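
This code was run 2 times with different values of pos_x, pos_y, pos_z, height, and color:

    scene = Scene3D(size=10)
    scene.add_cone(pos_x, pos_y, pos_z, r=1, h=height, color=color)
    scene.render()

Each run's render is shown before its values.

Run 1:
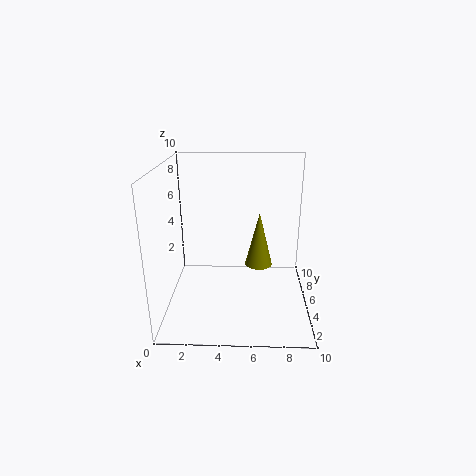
pos_x = 6.5, pos_y = 6, pos_z = 2.5, height = 4, color = 'olive'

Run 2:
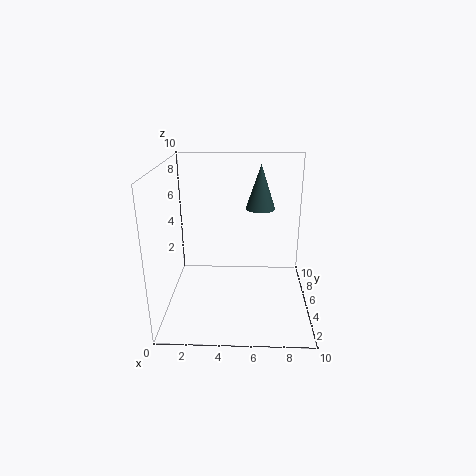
pos_x = 6.5, pos_y = 5.5, pos_z = 7, height = 3, color = 'darkslategray'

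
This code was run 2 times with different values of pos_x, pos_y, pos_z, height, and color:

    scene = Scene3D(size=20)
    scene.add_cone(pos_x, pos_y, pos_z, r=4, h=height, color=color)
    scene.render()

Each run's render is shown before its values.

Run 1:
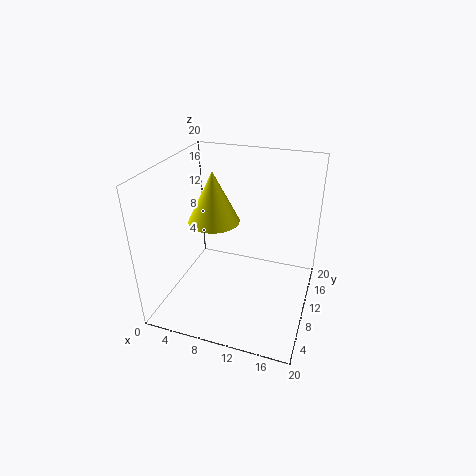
pos_x = 4.5
pos_y = 14.5
pos_z = 9.5
height = 8
color = 'yellow'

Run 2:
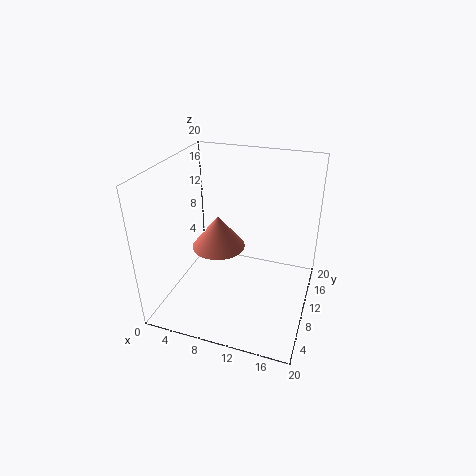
pos_x = 6
pos_y = 12.5
pos_z = 6.5
height = 5
color = 'salmon'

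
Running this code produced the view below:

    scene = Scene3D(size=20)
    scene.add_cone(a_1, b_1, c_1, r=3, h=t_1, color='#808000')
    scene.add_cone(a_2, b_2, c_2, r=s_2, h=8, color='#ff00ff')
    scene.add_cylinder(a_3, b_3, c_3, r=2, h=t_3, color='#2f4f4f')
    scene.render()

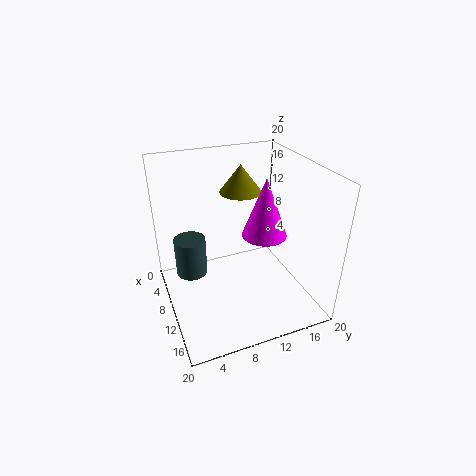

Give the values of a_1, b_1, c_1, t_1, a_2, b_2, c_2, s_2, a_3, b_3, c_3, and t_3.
a_1 = 6
b_1 = 12
c_1 = 15
t_1 = 4
a_2 = 12
b_2 = 13
c_2 = 11
s_2 = 3
a_3 = 11
b_3 = 3
c_3 = 7
t_3 = 5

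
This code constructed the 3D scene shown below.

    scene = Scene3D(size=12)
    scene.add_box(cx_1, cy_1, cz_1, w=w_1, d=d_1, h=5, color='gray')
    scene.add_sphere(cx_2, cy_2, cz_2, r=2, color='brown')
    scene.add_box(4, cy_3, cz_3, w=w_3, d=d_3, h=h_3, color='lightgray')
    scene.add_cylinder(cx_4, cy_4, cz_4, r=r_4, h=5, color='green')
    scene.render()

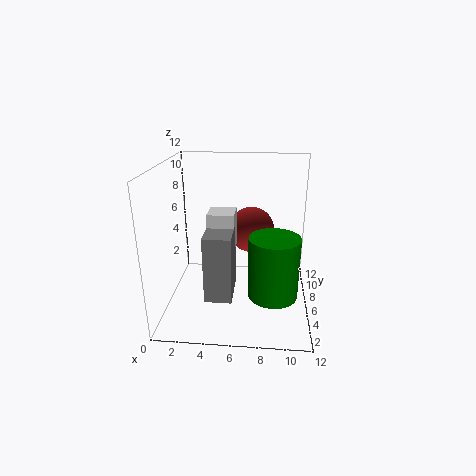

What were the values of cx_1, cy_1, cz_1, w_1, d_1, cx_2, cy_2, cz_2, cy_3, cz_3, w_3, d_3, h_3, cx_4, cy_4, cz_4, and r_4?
cx_1 = 4; cy_1 = 1; cz_1 = 3; w_1 = 2; d_1 = 3; cx_2 = 7; cy_2 = 8; cz_2 = 6; cy_3 = 3; cz_3 = 6; w_3 = 2; d_3 = 2; h_3 = 3; cx_4 = 9; cy_4 = 4; cz_4 = 2; r_4 = 2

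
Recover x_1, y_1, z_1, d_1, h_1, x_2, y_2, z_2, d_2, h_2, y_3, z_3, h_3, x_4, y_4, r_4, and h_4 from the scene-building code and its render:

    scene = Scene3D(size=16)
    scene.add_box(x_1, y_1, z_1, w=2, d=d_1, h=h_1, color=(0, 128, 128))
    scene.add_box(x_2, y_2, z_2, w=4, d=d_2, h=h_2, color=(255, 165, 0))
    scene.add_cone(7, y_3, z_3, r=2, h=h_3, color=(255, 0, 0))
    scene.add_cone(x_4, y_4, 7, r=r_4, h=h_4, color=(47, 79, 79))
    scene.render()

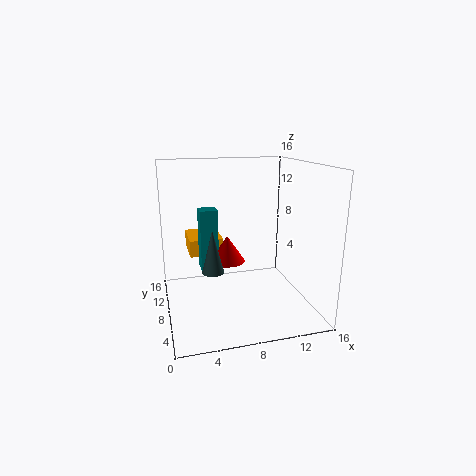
x_1 = 4
y_1 = 9
z_1 = 4
d_1 = 2
h_1 = 7
x_2 = 3
y_2 = 11
z_2 = 5
d_2 = 5
h_2 = 2
y_3 = 9
z_3 = 5
h_3 = 3
x_4 = 4
y_4 = 2
r_4 = 1
h_4 = 4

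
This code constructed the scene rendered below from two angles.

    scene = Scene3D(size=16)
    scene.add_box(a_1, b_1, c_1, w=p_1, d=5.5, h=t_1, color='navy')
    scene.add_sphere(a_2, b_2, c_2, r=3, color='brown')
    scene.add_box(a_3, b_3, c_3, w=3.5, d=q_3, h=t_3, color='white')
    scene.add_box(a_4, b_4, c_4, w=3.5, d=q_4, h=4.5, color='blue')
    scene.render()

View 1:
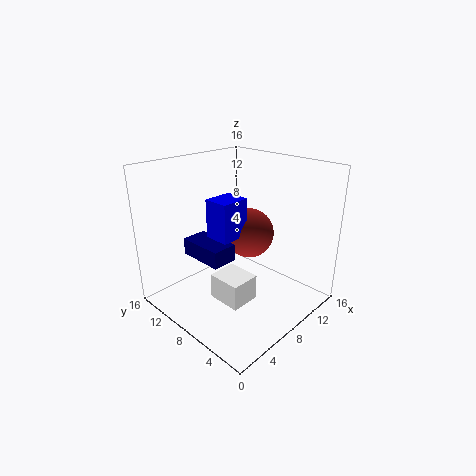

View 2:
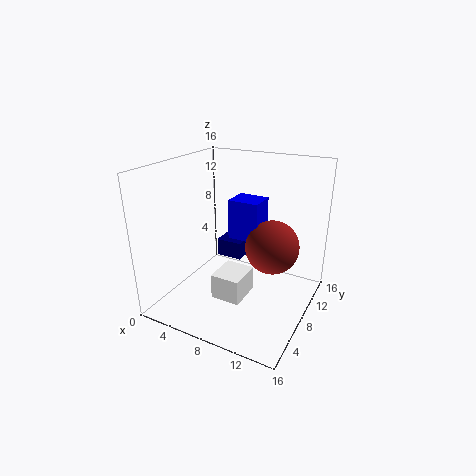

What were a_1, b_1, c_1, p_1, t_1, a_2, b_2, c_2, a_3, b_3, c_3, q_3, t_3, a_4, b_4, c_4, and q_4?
a_1 = 5; b_1 = 8.5; c_1 = 5; p_1 = 3; t_1 = 2; a_2 = 11.5; b_2 = 9.5; c_2 = 7; a_3 = 5.5; b_3 = 6; c_3 = 0.5; q_3 = 4; t_3 = 3; a_4 = 6.5; b_4 = 8.5; c_4 = 7.5; q_4 = 3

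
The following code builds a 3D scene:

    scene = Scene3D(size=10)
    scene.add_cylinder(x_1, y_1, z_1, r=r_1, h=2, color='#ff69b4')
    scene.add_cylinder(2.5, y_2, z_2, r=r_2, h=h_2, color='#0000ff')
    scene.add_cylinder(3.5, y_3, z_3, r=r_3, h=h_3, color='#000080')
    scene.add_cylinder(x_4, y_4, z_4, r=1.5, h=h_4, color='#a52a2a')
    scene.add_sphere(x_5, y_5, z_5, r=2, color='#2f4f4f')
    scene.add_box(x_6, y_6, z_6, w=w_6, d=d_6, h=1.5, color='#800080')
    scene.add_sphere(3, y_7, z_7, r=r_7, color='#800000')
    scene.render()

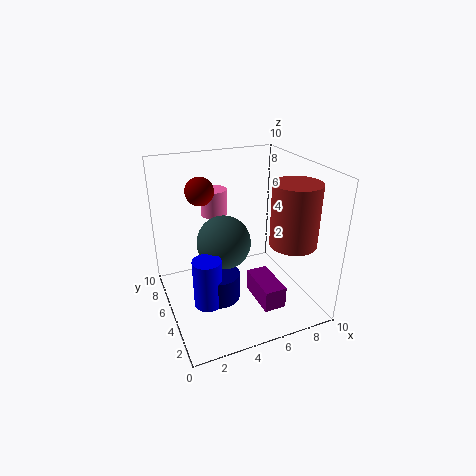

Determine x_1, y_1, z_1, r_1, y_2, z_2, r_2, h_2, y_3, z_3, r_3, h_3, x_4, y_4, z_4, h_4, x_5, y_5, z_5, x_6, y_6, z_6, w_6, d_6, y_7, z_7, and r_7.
x_1 = 4.5; y_1 = 8.5; z_1 = 5.5; r_1 = 1; y_2 = 4.5; z_2 = 0.5; r_2 = 1; h_2 = 3.5; y_3 = 5; z_3 = 0.5; r_3 = 1.5; h_3 = 2; x_4 = 7.5; y_4 = 2; z_4 = 5.5; h_4 = 4; x_5 = 4.5; y_5 = 6.5; z_5 = 4; x_6 = 5.5; y_6 = 1.5; z_6 = 1; w_6 = 1.5; d_6 = 3; y_7 = 7; z_7 = 8; r_7 = 1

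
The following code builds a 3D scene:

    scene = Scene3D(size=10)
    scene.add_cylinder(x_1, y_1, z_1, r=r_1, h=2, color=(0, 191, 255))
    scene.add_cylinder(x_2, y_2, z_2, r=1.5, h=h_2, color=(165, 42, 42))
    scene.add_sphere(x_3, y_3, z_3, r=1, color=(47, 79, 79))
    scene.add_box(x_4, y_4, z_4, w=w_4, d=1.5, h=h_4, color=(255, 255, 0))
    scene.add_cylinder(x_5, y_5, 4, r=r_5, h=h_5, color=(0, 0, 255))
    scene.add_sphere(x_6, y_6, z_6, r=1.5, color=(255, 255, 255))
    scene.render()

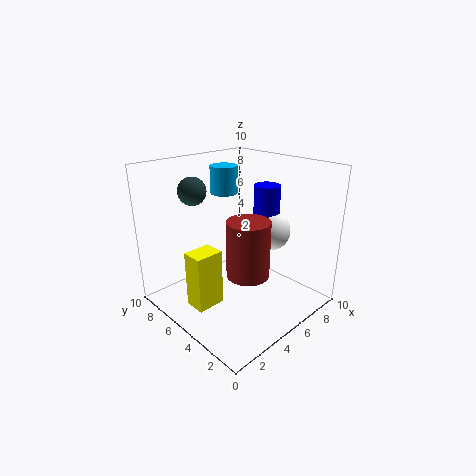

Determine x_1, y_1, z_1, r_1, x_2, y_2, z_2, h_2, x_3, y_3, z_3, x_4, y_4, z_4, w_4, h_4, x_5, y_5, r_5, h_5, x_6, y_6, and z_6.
x_1 = 6; y_1 = 7.5; z_1 = 7.5; r_1 = 1; x_2 = 5; y_2 = 4; z_2 = 2.5; h_2 = 4; x_3 = 3.5; y_3 = 8; z_3 = 8; x_4 = 1.5; y_4 = 5; z_4 = 0.5; w_4 = 2; h_4 = 4; x_5 = 8.5; y_5 = 5.5; r_5 = 1; h_5 = 4; x_6 = 8.5; y_6 = 5; z_6 = 4.5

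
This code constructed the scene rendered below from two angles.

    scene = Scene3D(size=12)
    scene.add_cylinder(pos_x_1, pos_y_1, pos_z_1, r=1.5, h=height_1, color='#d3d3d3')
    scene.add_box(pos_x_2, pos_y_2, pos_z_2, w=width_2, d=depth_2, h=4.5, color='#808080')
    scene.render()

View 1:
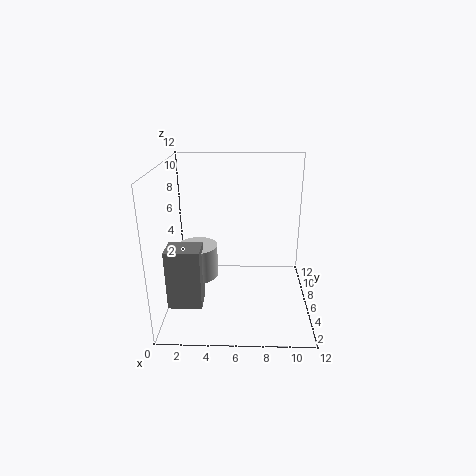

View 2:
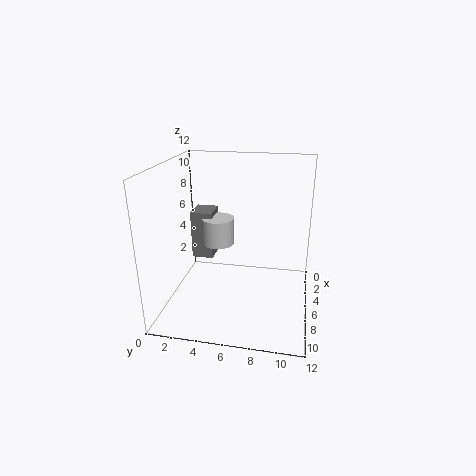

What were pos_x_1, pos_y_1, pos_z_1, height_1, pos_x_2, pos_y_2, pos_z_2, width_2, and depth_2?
pos_x_1 = 3
pos_y_1 = 3.5
pos_z_1 = 4
height_1 = 2.5
pos_x_2 = 1
pos_y_2 = 1
pos_z_2 = 2.5
width_2 = 2.5
depth_2 = 2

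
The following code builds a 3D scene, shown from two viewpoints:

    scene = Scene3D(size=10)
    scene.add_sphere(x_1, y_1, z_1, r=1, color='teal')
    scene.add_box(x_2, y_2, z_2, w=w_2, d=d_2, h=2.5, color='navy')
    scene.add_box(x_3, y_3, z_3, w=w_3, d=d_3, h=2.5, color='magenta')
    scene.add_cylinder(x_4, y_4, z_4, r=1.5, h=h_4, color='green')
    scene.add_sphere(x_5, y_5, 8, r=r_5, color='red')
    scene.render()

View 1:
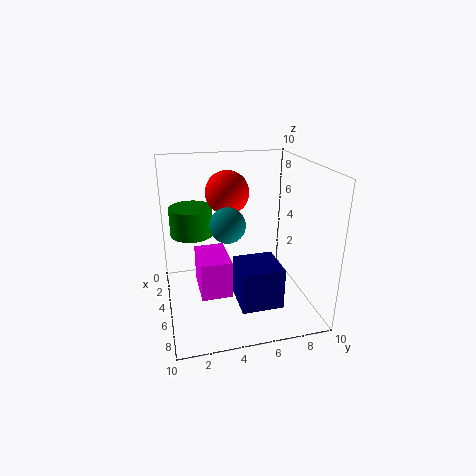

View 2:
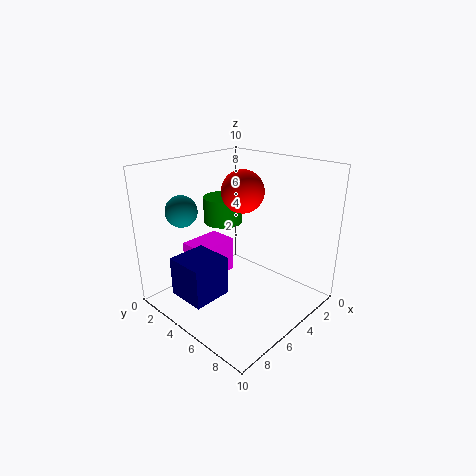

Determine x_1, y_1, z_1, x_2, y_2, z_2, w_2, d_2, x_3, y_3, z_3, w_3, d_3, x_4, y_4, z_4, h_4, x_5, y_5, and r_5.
x_1 = 8.5, y_1 = 3.5, z_1 = 7.5, x_2 = 7.5, y_2 = 4, z_2 = 2.5, w_2 = 2.5, d_2 = 2.5, x_3 = 4.5, y_3 = 2, z_3 = 2, w_3 = 3, d_3 = 2, x_4 = 3.5, y_4 = 2, z_4 = 5, h_4 = 2, x_5 = 4, y_5 = 4.5, r_5 = 1.5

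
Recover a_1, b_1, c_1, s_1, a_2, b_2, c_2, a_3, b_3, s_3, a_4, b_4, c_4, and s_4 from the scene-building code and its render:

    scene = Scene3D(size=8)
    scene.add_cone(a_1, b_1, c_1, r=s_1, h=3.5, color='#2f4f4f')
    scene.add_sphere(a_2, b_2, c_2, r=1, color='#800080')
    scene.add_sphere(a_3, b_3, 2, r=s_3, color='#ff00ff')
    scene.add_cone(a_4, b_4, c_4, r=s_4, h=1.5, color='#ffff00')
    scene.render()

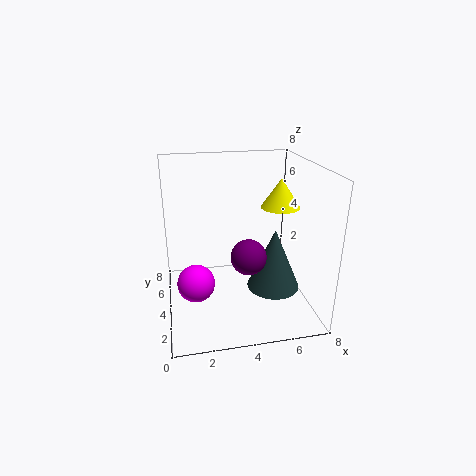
a_1 = 6; b_1 = 3.5; c_1 = 1; s_1 = 1.5; a_2 = 4.5; b_2 = 3.5; c_2 = 3; a_3 = 1.5; b_3 = 3; s_3 = 1; a_4 = 6; b_4 = 3; c_4 = 6; s_4 = 1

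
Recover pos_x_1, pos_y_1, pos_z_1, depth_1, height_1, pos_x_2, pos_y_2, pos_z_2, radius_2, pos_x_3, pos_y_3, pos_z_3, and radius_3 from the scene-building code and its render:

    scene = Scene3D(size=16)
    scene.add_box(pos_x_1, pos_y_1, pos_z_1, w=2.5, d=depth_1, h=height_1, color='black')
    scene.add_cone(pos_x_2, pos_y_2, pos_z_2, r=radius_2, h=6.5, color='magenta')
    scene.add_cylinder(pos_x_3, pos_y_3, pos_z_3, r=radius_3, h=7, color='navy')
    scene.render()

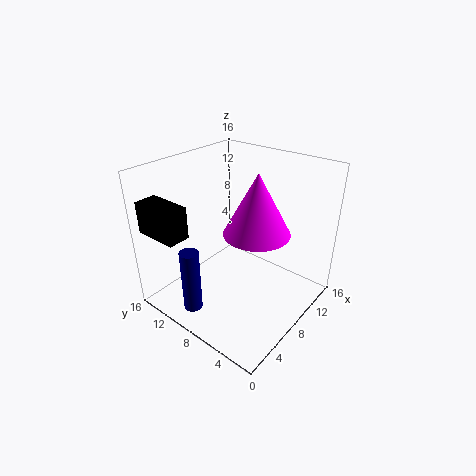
pos_x_1 = 1, pos_y_1 = 11, pos_z_1 = 9, depth_1 = 5, height_1 = 3.5, pos_x_2 = 8, pos_y_2 = 5.5, pos_z_2 = 9.5, radius_2 = 3.5, pos_x_3 = 2, pos_y_3 = 9.5, pos_z_3 = 1.5, radius_3 = 1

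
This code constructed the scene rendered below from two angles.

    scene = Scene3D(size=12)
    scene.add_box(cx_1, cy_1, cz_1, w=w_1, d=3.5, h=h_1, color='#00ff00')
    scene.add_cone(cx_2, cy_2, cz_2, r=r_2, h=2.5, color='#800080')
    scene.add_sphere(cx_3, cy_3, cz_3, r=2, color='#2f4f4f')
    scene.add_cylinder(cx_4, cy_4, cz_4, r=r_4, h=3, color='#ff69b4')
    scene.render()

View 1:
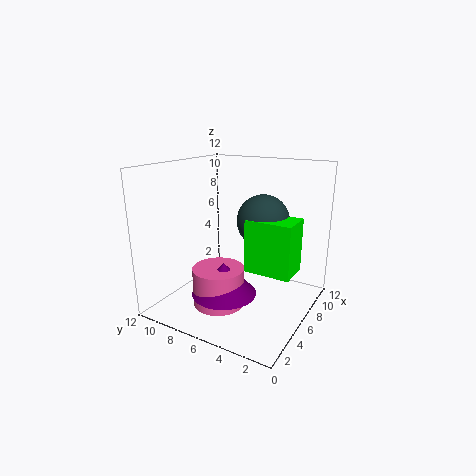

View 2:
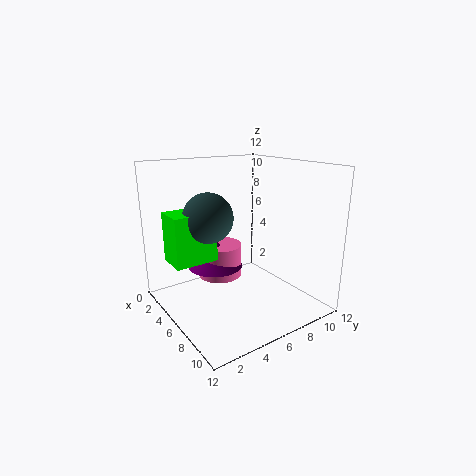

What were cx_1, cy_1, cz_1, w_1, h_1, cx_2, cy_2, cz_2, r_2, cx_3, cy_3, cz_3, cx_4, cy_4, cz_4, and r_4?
cx_1 = 3.5; cy_1 = 0.5; cz_1 = 4.5; w_1 = 2.5; h_1 = 4; cx_2 = 3; cy_2 = 5.5; cz_2 = 2.5; r_2 = 2.5; cx_3 = 5.5; cy_3 = 3.5; cz_3 = 8; cx_4 = 3; cy_4 = 6; cz_4 = 1.5; r_4 = 2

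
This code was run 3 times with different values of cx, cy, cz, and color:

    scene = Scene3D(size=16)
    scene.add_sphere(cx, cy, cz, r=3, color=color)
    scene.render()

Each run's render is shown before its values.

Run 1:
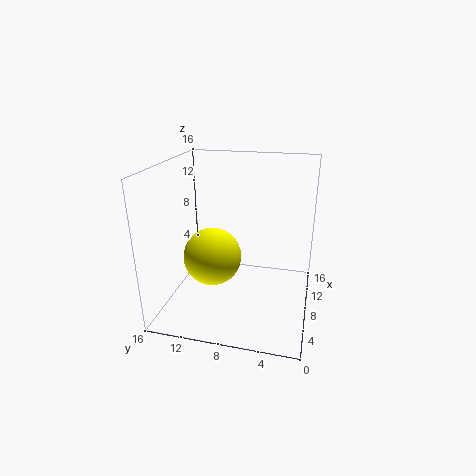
cx = 5, cy = 10, cz = 7, color = 'yellow'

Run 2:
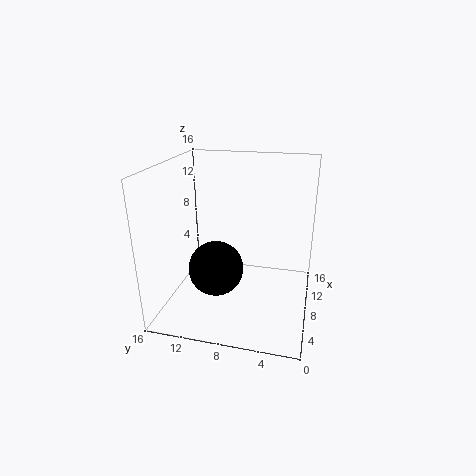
cx = 6, cy = 10, cz = 5, color = 'black'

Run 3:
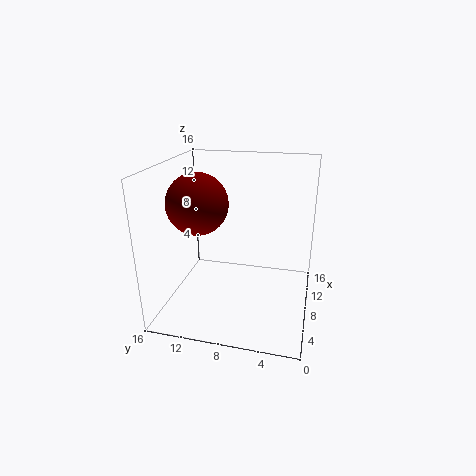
cx = 4, cy = 11, cz = 13, color = 'maroon'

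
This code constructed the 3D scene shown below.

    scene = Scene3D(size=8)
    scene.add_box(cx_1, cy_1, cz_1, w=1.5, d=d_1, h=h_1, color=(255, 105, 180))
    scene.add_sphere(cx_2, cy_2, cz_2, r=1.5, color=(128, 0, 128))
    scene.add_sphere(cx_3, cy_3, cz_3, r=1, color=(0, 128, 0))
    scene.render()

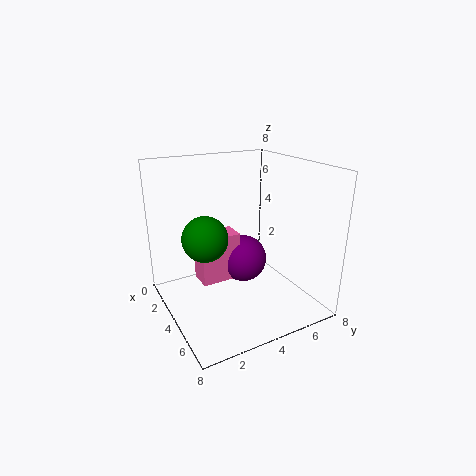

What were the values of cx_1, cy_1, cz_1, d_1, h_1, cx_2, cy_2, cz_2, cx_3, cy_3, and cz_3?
cx_1 = 1
cy_1 = 2.5
cz_1 = 0.5
d_1 = 2.5
h_1 = 3
cx_2 = 2
cy_2 = 5.5
cz_2 = 1.5
cx_3 = 6.5
cy_3 = 1
cz_3 = 5.5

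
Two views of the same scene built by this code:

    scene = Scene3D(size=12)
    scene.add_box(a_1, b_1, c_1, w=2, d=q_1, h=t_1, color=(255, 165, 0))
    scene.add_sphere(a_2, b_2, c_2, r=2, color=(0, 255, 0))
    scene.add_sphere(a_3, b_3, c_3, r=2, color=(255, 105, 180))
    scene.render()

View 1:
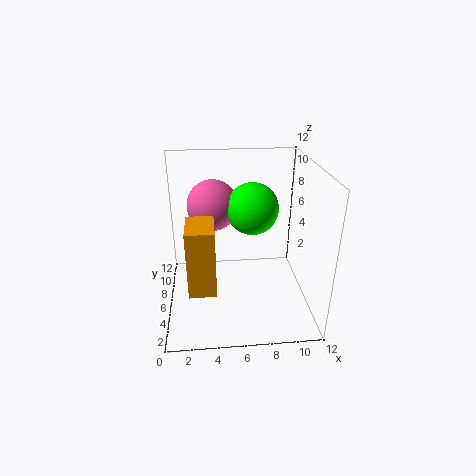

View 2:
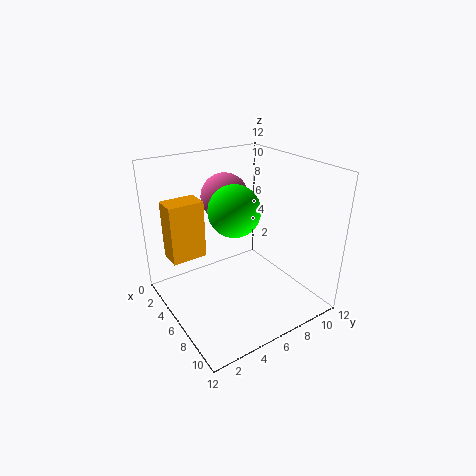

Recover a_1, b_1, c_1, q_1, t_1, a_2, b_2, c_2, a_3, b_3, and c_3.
a_1 = 2
b_1 = 1
c_1 = 4
q_1 = 3
t_1 = 5
a_2 = 7
b_2 = 5
c_2 = 9
a_3 = 4
b_3 = 6
c_3 = 9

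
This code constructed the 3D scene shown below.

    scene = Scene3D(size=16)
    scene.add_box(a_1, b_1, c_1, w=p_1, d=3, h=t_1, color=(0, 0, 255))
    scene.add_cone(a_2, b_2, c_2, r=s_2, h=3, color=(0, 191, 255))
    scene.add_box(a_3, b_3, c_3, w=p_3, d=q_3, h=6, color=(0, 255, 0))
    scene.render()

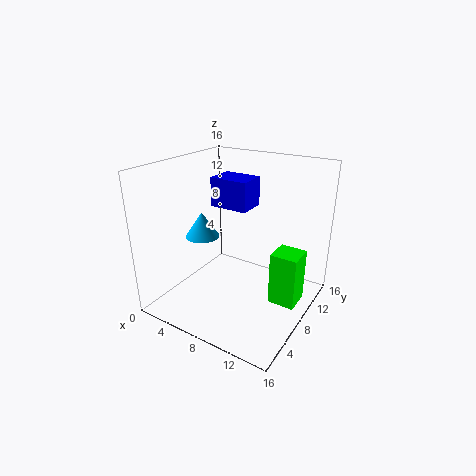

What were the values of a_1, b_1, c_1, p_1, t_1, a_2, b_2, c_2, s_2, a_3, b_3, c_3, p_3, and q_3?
a_1 = 6, b_1 = 6, c_1 = 12, p_1 = 4, t_1 = 3, a_2 = 3, b_2 = 8, c_2 = 7, s_2 = 2, a_3 = 12, b_3 = 8, c_3 = 1, p_3 = 3, q_3 = 3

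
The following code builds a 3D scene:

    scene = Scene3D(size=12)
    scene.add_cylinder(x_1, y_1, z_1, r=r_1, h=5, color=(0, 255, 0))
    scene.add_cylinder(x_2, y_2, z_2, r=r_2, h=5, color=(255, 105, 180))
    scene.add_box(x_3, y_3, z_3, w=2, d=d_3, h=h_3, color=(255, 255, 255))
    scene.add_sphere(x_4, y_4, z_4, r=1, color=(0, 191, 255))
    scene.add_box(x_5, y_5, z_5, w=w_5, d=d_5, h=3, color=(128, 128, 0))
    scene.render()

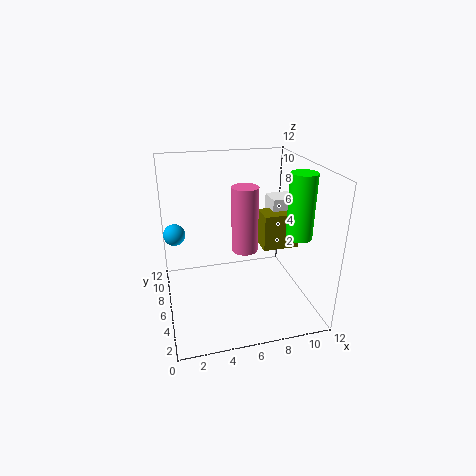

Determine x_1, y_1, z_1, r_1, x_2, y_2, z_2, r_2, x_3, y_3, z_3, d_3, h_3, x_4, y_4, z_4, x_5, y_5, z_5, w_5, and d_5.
x_1 = 10
y_1 = 3
z_1 = 7
r_1 = 1
x_2 = 6
y_2 = 4
z_2 = 6
r_2 = 1
x_3 = 9
y_3 = 6
z_3 = 6
d_3 = 2
h_3 = 3
x_4 = 1
y_4 = 10
z_4 = 5
x_5 = 8
y_5 = 5
z_5 = 5
w_5 = 3
d_5 = 2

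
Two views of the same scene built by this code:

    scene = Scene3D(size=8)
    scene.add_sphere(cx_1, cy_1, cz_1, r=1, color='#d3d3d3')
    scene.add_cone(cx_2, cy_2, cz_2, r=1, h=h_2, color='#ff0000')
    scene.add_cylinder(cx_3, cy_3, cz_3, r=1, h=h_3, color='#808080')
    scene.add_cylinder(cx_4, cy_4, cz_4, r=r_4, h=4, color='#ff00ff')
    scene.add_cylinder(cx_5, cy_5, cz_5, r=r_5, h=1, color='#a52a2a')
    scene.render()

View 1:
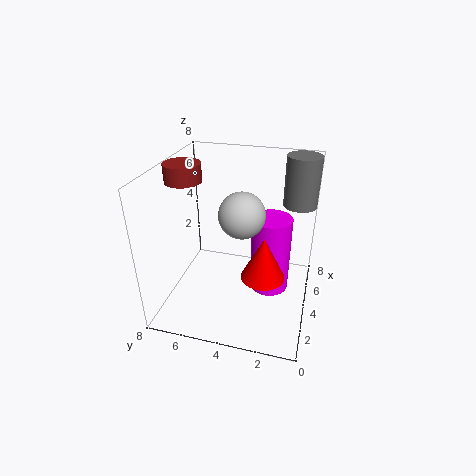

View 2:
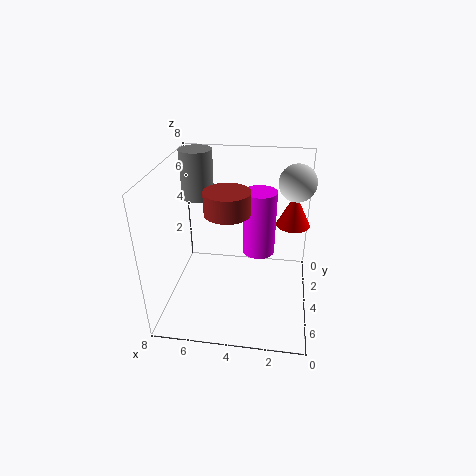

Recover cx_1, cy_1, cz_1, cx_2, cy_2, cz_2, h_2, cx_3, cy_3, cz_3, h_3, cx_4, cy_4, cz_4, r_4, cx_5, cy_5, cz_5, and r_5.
cx_1 = 1; cy_1 = 3; cz_1 = 7; cx_2 = 1; cy_2 = 2; cz_2 = 4; h_2 = 2; cx_3 = 7; cy_3 = 1; cz_3 = 5; h_3 = 3; cx_4 = 3; cy_4 = 2; cz_4 = 2; r_4 = 1; cx_5 = 4; cy_5 = 7; cz_5 = 7; r_5 = 1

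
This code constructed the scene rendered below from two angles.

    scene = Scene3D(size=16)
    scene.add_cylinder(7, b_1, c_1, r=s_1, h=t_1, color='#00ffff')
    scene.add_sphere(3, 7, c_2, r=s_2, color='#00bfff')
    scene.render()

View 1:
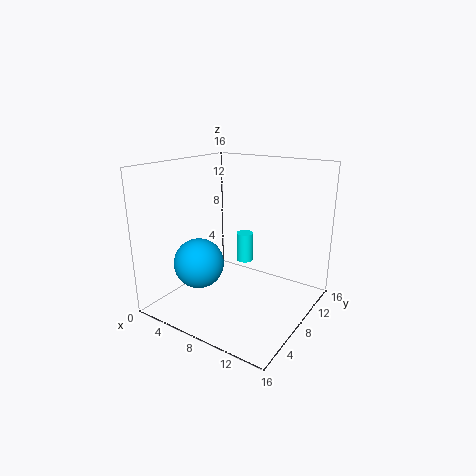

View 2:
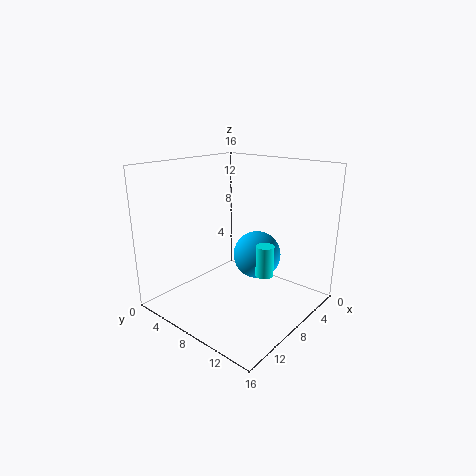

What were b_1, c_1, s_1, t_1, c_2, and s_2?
b_1 = 11, c_1 = 4, s_1 = 1, t_1 = 3.5, c_2 = 4, s_2 = 3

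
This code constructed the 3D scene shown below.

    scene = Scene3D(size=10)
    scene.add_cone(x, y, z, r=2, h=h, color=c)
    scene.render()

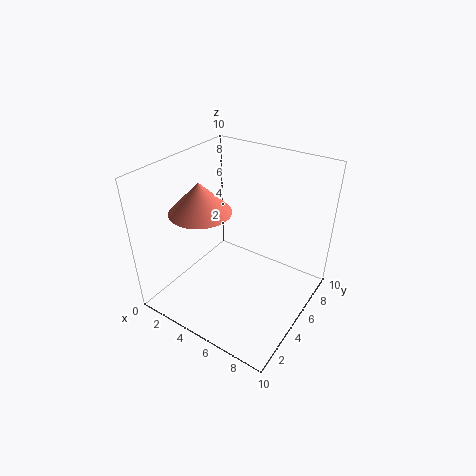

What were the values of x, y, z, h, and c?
x = 3.5
y = 3
z = 7.5
h = 2
c = 'salmon'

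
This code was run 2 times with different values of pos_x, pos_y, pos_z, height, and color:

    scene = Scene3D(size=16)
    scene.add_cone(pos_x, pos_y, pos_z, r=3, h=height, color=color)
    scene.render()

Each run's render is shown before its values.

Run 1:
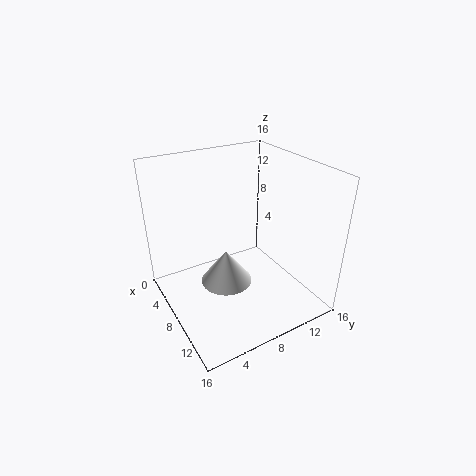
pos_x = 7; pos_y = 7; pos_z = 2; height = 4; color = 'white'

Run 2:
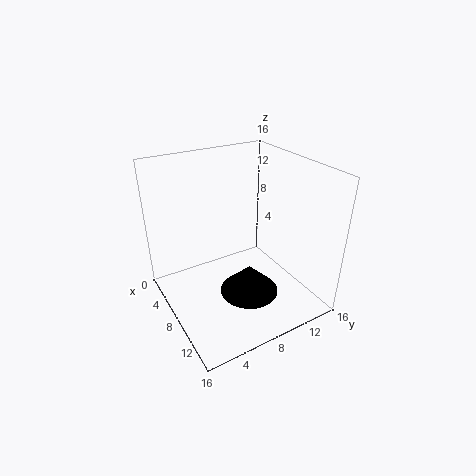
pos_x = 12; pos_y = 7; pos_z = 4; height = 3; color = 'black'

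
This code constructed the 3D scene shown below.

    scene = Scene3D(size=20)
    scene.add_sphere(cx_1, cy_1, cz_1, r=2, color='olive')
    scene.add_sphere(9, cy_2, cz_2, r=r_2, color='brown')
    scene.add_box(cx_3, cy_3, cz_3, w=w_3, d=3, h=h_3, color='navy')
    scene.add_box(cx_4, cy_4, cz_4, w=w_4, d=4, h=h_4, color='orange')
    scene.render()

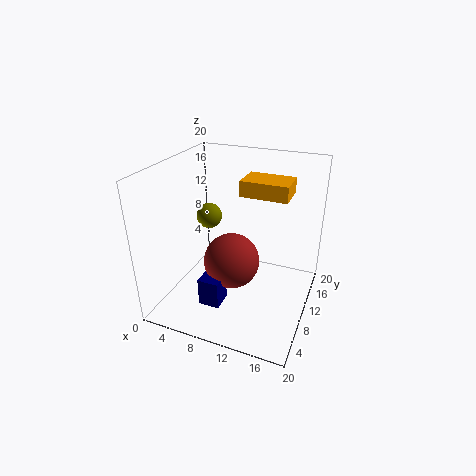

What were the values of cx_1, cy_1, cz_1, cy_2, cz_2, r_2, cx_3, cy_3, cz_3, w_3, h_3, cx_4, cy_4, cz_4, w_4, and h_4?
cx_1 = 3
cy_1 = 15
cz_1 = 10
cy_2 = 10
cz_2 = 6
r_2 = 4
cx_3 = 6
cy_3 = 5
cz_3 = 1
w_3 = 3
h_3 = 4
cx_4 = 11
cy_4 = 8
cz_4 = 17
w_4 = 6
h_4 = 2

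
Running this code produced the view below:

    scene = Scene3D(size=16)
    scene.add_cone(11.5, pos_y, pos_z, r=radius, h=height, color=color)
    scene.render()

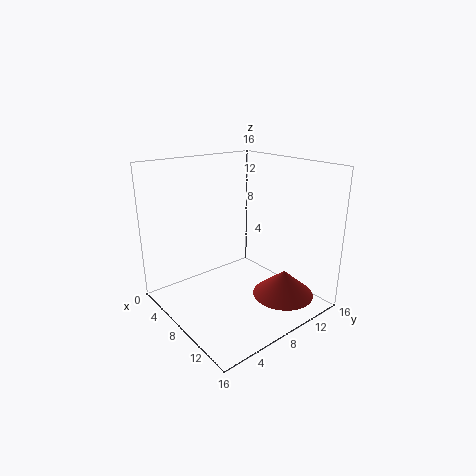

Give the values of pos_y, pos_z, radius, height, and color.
pos_y = 12
pos_z = 1
radius = 3.5
height = 3
color = 'brown'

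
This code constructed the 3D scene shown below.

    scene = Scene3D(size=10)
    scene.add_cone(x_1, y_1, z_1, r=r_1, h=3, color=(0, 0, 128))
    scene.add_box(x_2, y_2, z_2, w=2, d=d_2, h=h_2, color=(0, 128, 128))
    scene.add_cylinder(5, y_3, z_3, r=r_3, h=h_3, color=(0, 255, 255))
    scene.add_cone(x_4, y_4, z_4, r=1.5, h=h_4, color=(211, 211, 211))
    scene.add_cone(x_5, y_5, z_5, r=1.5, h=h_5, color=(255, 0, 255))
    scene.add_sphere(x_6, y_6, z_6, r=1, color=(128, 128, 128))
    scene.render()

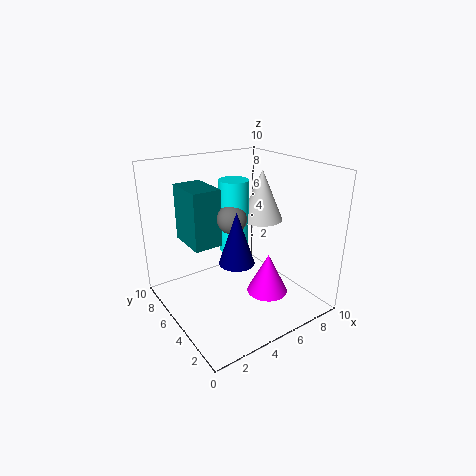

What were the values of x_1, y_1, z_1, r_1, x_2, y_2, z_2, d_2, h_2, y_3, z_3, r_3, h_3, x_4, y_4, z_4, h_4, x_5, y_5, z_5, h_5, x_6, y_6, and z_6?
x_1 = 2.5, y_1 = 1.5, z_1 = 5.5, r_1 = 1, x_2 = 2, y_2 = 5.5, z_2 = 4.5, d_2 = 3, h_2 = 4, y_3 = 5.5, z_3 = 4, r_3 = 1, h_3 = 5, x_4 = 7, y_4 = 5, z_4 = 6, h_4 = 3.5, x_5 = 7, y_5 = 4, z_5 = 0.5, h_5 = 3, x_6 = 4.5, y_6 = 5, z_6 = 6.5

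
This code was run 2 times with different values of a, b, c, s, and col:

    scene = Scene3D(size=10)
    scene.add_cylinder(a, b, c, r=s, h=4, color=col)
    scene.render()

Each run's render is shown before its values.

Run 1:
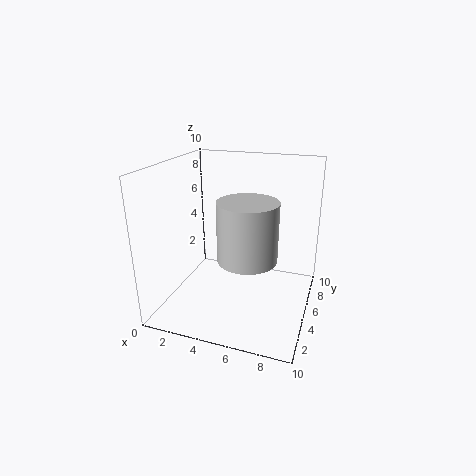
a = 6; b = 4; c = 4; s = 2; col = 'lightgray'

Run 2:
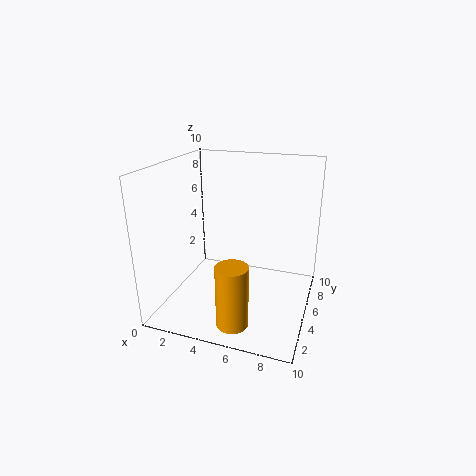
a = 6; b = 1; c = 1; s = 1; col = 'orange'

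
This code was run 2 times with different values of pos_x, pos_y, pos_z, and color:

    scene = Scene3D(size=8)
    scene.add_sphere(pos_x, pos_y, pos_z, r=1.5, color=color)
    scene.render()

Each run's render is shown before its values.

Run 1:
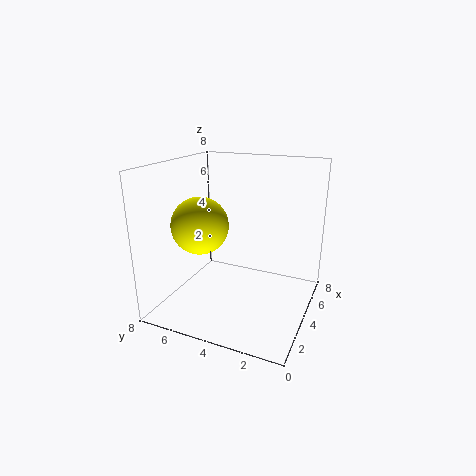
pos_x = 2.5, pos_y = 5.5, pos_z = 5, color = 'yellow'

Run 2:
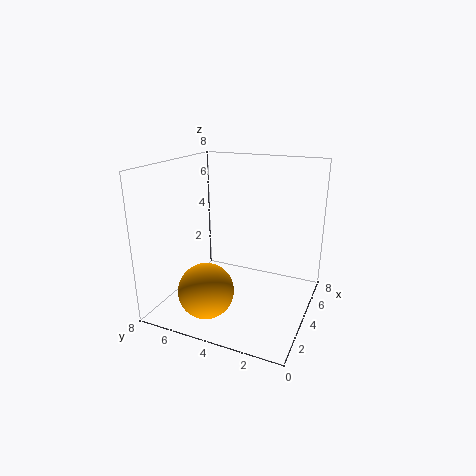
pos_x = 2, pos_y = 5, pos_z = 1.5, color = 'orange'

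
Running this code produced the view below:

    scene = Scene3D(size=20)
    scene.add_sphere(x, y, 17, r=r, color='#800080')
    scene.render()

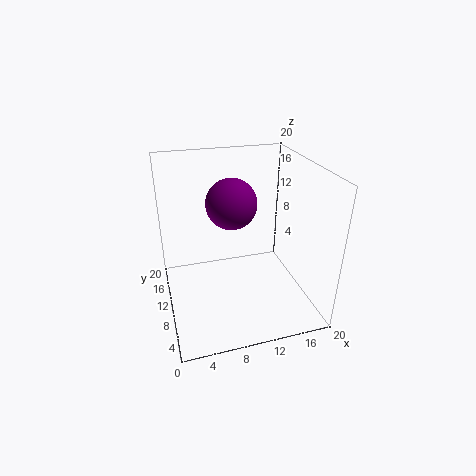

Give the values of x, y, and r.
x = 8
y = 6
r = 3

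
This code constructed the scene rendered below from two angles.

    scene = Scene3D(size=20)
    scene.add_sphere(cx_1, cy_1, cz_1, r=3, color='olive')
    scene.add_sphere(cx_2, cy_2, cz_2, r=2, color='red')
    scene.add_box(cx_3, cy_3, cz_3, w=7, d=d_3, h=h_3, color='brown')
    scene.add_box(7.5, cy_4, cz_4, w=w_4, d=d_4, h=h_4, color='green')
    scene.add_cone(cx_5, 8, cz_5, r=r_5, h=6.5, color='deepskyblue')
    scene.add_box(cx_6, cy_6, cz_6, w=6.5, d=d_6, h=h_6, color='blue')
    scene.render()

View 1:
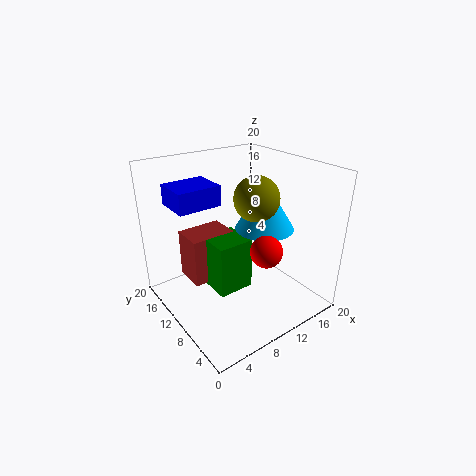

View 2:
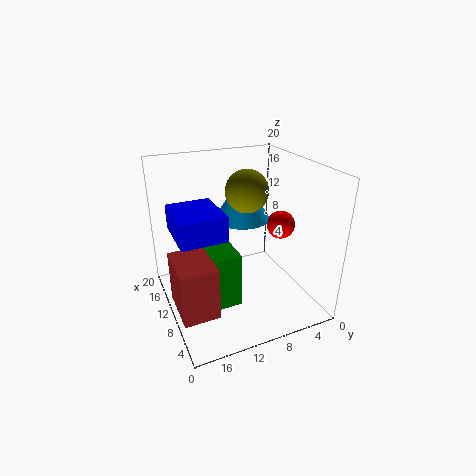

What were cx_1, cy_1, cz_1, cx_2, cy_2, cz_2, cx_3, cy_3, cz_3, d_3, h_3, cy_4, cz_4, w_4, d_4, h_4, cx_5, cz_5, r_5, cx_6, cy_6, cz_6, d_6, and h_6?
cx_1 = 11.5, cy_1 = 8, cz_1 = 16, cx_2 = 9.5, cy_2 = 3.5, cz_2 = 11, cx_3 = 5.5, cy_3 = 14.5, cz_3 = 1, d_3 = 5, h_3 = 7.5, cy_4 = 10.5, cz_4 = 0.5, w_4 = 5.5, d_4 = 5.5, h_4 = 8, cx_5 = 13, cz_5 = 11.5, r_5 = 4, cx_6 = 3.5, cy_6 = 14, cz_6 = 13.5, d_6 = 5.5, h_6 = 3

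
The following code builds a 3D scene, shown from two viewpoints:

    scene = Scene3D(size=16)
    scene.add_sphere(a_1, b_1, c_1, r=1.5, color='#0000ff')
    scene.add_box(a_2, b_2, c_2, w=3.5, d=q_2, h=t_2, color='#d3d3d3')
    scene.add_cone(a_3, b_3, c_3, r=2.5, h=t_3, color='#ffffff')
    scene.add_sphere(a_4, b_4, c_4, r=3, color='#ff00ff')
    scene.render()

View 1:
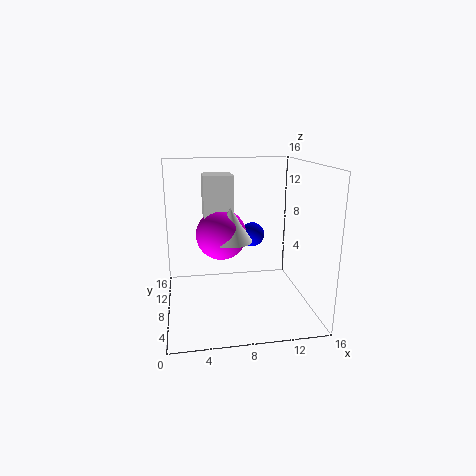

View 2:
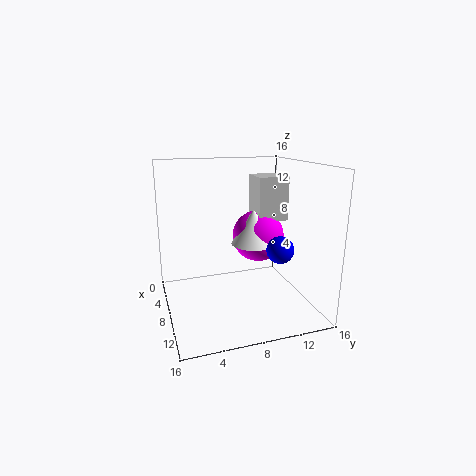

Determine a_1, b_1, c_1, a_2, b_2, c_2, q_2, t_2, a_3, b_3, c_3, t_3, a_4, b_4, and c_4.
a_1 = 10.5, b_1 = 12, c_1 = 7, a_2 = 4.5, b_2 = 10.5, c_2 = 9.5, q_2 = 3.5, t_2 = 5, a_3 = 7.5, b_3 = 10, c_3 = 7, t_3 = 4, a_4 = 6.5, b_4 = 11, c_4 = 7.5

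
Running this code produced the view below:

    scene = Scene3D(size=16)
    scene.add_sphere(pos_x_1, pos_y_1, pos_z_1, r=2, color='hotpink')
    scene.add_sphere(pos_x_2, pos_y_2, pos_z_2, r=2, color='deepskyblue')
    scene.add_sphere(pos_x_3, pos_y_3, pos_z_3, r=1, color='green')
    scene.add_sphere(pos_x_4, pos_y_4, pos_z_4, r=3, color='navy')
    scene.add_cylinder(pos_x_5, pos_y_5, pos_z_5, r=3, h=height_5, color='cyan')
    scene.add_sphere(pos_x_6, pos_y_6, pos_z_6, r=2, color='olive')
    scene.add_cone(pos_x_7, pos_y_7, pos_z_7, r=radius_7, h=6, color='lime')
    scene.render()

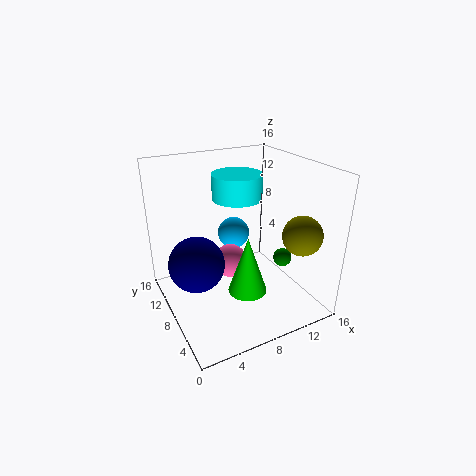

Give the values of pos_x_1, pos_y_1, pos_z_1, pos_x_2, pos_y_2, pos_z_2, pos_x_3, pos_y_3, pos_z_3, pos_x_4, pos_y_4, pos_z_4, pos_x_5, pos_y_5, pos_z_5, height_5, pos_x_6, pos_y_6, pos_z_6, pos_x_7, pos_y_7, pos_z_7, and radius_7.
pos_x_1 = 8
pos_y_1 = 10
pos_z_1 = 4
pos_x_2 = 10
pos_y_2 = 13
pos_z_2 = 6
pos_x_3 = 12
pos_y_3 = 5
pos_z_3 = 6
pos_x_4 = 3
pos_y_4 = 8
pos_z_4 = 6
pos_x_5 = 10
pos_y_5 = 12
pos_z_5 = 11
height_5 = 3
pos_x_6 = 12
pos_y_6 = 2
pos_z_6 = 10
pos_x_7 = 7
pos_y_7 = 4
pos_z_7 = 4
radius_7 = 2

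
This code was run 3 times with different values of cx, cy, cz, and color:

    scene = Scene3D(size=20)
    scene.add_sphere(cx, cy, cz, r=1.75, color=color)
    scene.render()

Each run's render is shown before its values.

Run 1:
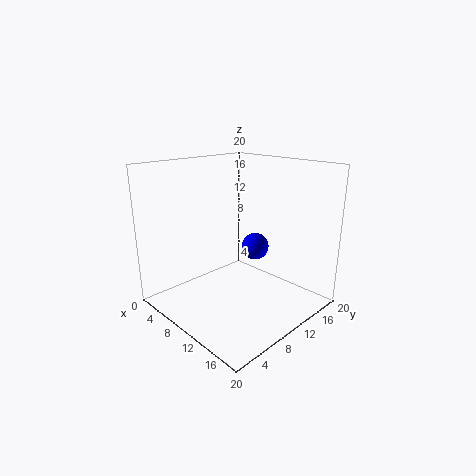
cx = 13.25; cy = 10; cz = 9.75; color = 'blue'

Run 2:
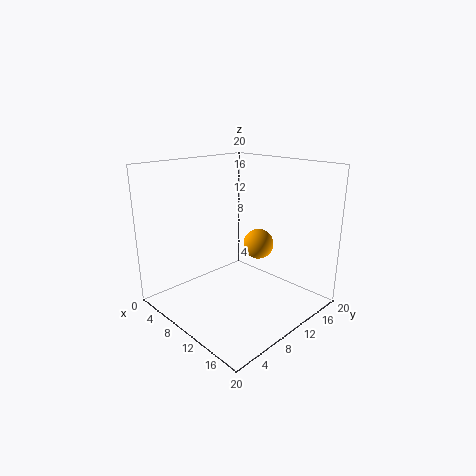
cx = 16.25; cy = 7.25; cz = 11.75; color = 'orange'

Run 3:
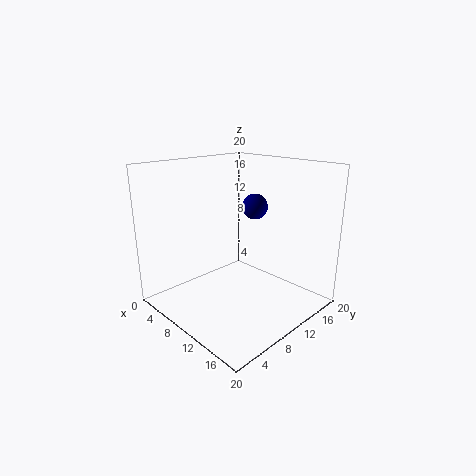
cx = 11; cy = 12.25; cz = 14.25; color = 'navy'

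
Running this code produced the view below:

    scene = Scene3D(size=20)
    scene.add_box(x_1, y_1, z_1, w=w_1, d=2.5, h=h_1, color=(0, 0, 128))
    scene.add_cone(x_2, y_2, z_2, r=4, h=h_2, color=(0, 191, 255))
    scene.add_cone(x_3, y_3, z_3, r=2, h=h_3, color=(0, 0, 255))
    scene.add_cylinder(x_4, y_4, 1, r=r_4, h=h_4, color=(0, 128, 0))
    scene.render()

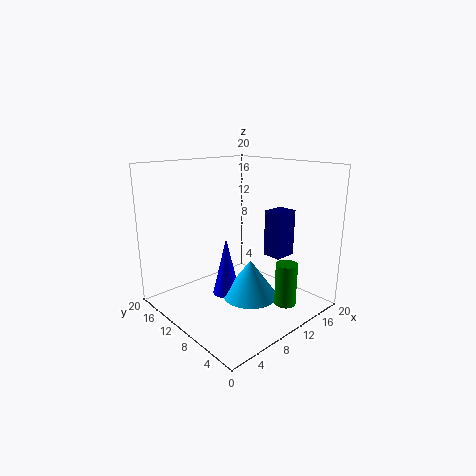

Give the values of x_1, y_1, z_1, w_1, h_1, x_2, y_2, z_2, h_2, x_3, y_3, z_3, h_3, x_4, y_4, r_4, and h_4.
x_1 = 11
y_1 = 3.5
z_1 = 8.5
w_1 = 3
h_1 = 6
x_2 = 11.5
y_2 = 9
z_2 = 1
h_2 = 5.5
x_3 = 9.5
y_3 = 12
z_3 = 1
h_3 = 8.5
x_4 = 13.5
y_4 = 4
r_4 = 1.5
h_4 = 6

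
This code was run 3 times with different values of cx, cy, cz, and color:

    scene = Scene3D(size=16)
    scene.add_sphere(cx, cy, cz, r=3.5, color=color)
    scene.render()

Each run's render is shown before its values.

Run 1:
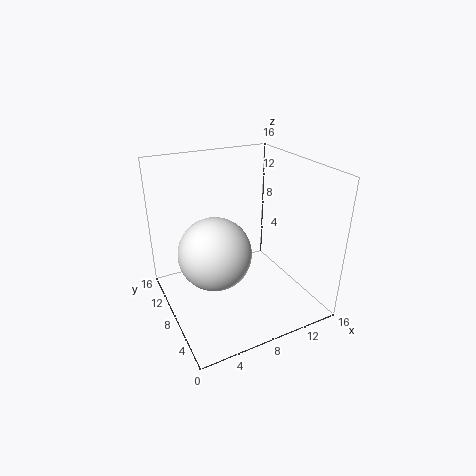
cx = 3.75
cy = 4.5
cz = 9
color = 'white'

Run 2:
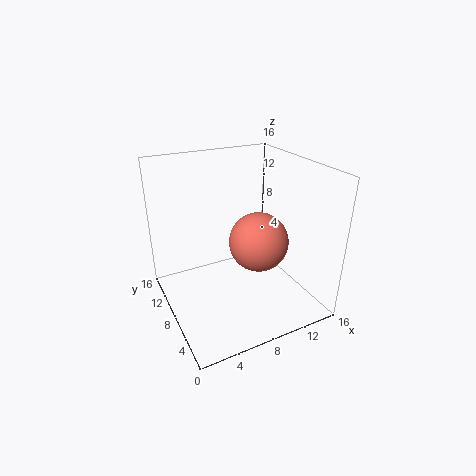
cx = 11
cy = 8.5
cz = 6.5
color = 'salmon'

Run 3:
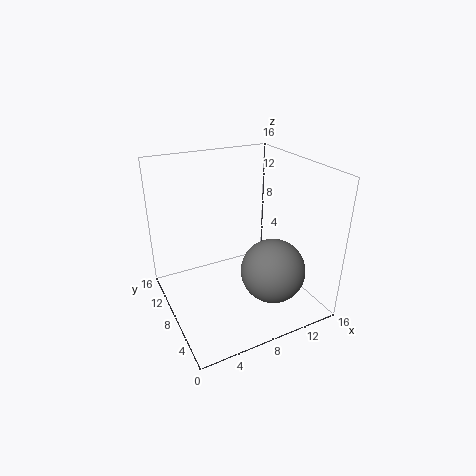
cx = 10.5
cy = 4.5
cz = 5
color = 'gray'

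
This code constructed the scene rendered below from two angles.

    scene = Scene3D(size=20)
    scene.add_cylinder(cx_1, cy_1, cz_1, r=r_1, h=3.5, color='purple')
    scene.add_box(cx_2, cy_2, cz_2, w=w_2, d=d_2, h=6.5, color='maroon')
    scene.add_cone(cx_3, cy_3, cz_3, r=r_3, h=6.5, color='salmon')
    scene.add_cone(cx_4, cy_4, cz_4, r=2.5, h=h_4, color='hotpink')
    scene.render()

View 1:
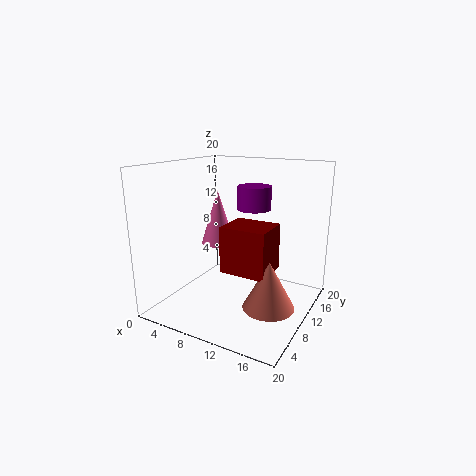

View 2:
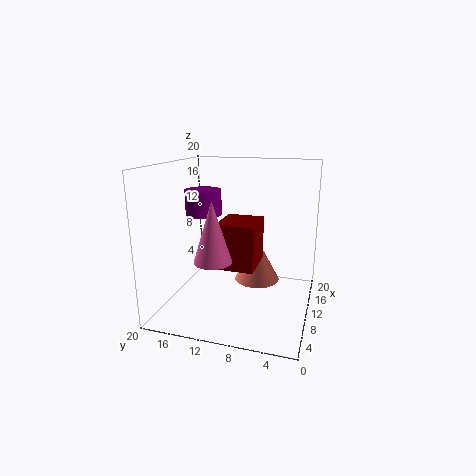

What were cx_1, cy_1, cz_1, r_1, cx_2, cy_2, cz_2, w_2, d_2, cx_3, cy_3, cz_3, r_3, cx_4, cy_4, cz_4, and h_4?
cx_1 = 10
cy_1 = 15
cz_1 = 13
r_1 = 2.5
cx_2 = 8.5
cy_2 = 7.5
cz_2 = 5.5
w_2 = 6.5
d_2 = 5.5
cx_3 = 15.5
cy_3 = 8.5
cz_3 = 1.5
r_3 = 3.5
cx_4 = 5.5
cy_4 = 12
cz_4 = 8
h_4 = 8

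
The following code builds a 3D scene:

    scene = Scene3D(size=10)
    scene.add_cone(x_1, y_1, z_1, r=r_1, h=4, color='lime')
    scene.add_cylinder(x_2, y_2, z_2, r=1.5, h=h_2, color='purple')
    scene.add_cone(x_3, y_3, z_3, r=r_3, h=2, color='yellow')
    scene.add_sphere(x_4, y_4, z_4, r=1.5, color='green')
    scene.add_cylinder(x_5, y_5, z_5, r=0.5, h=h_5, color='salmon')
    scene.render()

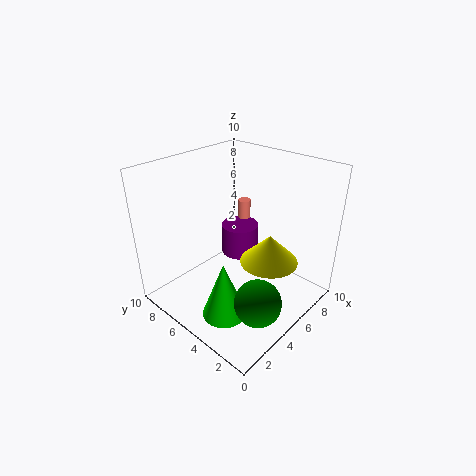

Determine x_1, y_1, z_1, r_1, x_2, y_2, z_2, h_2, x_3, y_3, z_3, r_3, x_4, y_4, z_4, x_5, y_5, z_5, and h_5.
x_1 = 2.5; y_1 = 4; z_1 = 0.5; r_1 = 1.5; x_2 = 8; y_2 = 7.5; z_2 = 1.5; h_2 = 2.5; x_3 = 6; y_3 = 3; z_3 = 3.5; r_3 = 2; x_4 = 3; y_4 = 1.5; z_4 = 2.5; x_5 = 8.5; y_5 = 7.5; z_5 = 4.5; h_5 = 1.5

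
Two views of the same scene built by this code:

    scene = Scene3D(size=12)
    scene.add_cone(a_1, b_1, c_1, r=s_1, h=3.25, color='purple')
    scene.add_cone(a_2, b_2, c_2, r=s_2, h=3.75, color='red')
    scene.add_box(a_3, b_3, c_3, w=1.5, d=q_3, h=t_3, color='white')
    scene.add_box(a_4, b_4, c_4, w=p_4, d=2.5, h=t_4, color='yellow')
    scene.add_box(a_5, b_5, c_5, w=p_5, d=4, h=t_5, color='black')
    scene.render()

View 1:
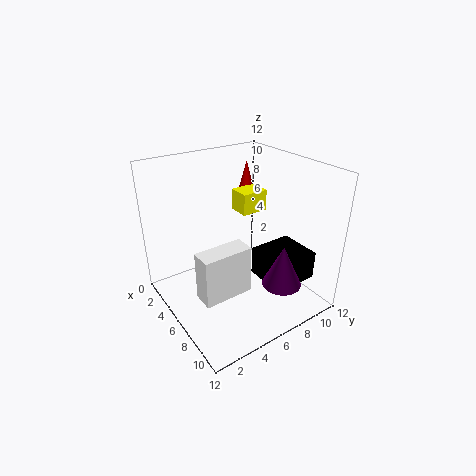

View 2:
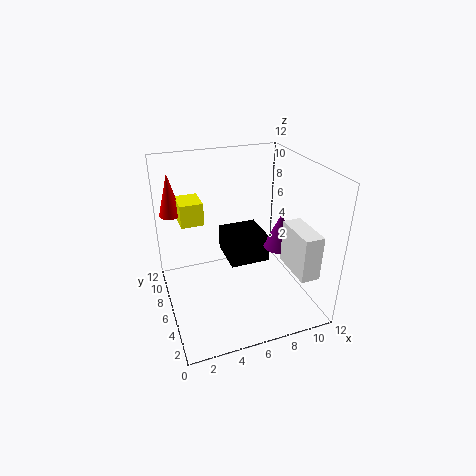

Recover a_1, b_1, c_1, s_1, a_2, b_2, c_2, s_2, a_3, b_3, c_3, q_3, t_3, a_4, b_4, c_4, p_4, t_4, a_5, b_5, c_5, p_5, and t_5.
a_1 = 10.5
b_1 = 7
c_1 = 3.75
s_1 = 1.5
a_2 = 1.25
b_2 = 10.25
c_2 = 7
s_2 = 1
a_3 = 9
b_3 = 0.5
c_3 = 4.5
q_3 = 3.5
t_3 = 3.5
a_4 = 1.75
b_4 = 8.25
c_4 = 6.5
p_4 = 2
t_4 = 2
a_5 = 6
b_5 = 7.5
c_5 = 2
p_5 = 3.75
t_5 = 2.5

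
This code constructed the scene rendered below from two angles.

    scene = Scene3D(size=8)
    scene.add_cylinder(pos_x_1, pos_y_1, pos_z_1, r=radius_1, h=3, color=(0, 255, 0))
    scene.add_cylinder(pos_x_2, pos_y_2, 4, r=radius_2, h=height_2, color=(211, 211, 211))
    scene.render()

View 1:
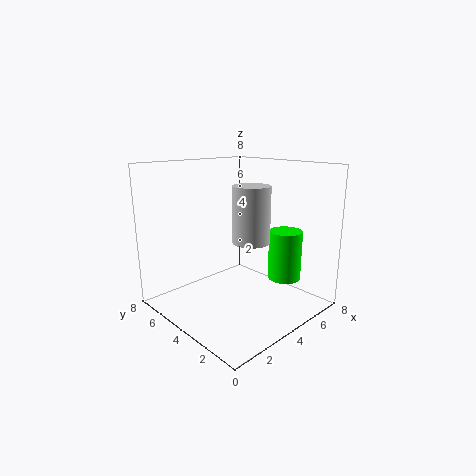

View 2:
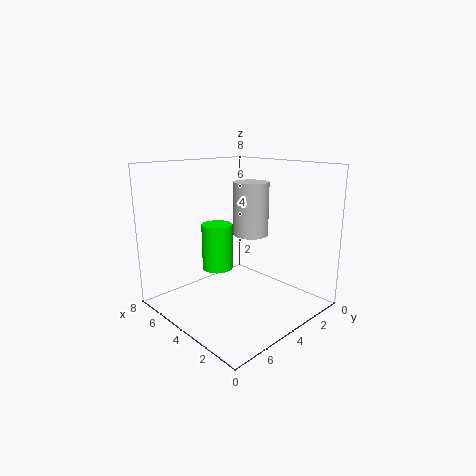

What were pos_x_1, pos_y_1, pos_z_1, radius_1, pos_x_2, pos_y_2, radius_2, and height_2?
pos_x_1 = 7, pos_y_1 = 3, pos_z_1 = 1, radius_1 = 1, pos_x_2 = 4, pos_y_2 = 3, radius_2 = 1, height_2 = 3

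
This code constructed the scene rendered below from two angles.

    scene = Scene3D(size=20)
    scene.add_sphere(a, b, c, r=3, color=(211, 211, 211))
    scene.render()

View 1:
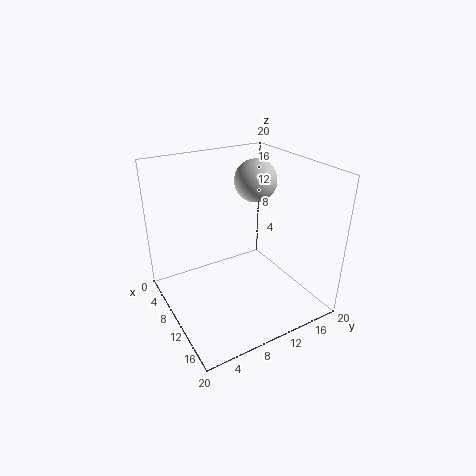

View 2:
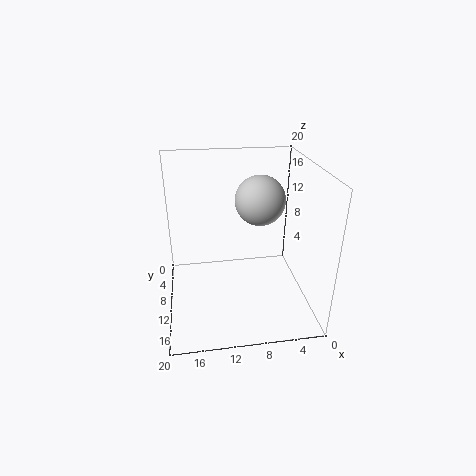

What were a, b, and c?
a = 8
b = 14
c = 17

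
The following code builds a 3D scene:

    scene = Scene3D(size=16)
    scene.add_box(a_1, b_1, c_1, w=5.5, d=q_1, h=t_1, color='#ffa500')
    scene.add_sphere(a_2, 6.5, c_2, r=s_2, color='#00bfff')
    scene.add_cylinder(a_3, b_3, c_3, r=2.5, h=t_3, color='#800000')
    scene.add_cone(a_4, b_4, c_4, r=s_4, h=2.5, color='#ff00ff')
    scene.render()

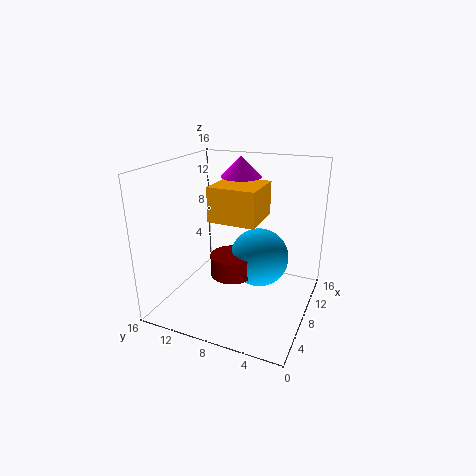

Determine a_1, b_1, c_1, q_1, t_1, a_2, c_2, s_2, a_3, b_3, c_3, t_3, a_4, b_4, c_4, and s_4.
a_1 = 7.5, b_1 = 6, c_1 = 9.5, q_1 = 5.5, t_1 = 4, a_2 = 11, c_2 = 4.5, s_2 = 3.5, a_3 = 8.5, b_3 = 9, c_3 = 3, t_3 = 2.5, a_4 = 13.5, b_4 = 10, c_4 = 13.5, s_4 = 2.5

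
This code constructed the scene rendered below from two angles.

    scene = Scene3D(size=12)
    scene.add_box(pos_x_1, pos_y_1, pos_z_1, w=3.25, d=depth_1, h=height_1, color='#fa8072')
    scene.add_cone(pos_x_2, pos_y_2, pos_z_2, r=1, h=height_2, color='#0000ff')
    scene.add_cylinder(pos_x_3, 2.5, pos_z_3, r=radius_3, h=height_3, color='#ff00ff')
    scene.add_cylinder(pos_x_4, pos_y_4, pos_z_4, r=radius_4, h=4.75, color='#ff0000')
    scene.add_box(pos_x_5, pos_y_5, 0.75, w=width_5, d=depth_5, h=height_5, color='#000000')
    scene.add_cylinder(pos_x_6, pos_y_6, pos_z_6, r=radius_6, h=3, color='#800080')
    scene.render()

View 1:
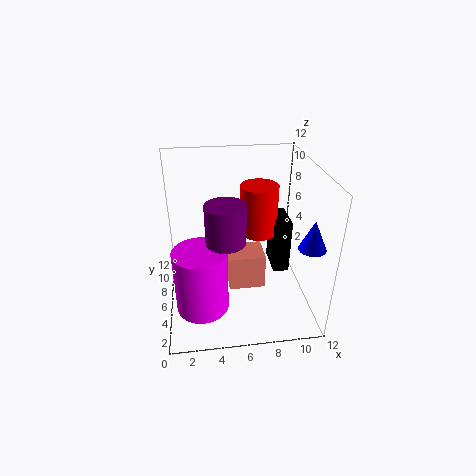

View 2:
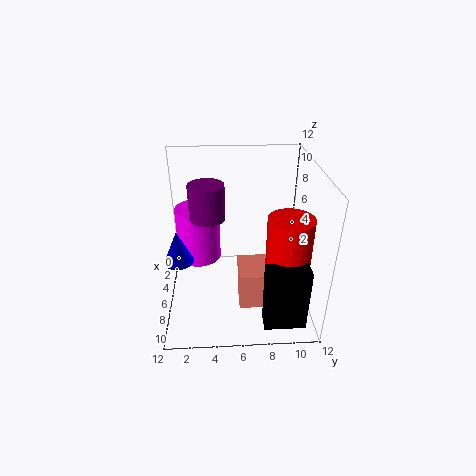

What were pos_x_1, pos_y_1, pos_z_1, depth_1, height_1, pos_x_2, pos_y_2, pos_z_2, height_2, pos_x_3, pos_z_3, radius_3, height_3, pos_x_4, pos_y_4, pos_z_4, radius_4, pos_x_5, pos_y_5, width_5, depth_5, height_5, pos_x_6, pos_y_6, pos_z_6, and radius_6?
pos_x_1 = 5.25
pos_y_1 = 6
pos_z_1 = 0.5
depth_1 = 2.75
height_1 = 3.25
pos_x_2 = 10.75
pos_y_2 = 1.75
pos_z_2 = 7.25
height_2 = 2.25
pos_x_3 = 2.75
pos_z_3 = 2.25
radius_3 = 2
height_3 = 5
pos_x_4 = 8.5
pos_y_4 = 9.75
pos_z_4 = 4.25
radius_4 = 1.75
pos_x_5 = 9.75
pos_y_5 = 7.75
width_5 = 1.5
depth_5 = 3.25
height_5 = 5.25
pos_x_6 = 4.75
pos_y_6 = 3.5
pos_z_6 = 7.25
radius_6 = 1.5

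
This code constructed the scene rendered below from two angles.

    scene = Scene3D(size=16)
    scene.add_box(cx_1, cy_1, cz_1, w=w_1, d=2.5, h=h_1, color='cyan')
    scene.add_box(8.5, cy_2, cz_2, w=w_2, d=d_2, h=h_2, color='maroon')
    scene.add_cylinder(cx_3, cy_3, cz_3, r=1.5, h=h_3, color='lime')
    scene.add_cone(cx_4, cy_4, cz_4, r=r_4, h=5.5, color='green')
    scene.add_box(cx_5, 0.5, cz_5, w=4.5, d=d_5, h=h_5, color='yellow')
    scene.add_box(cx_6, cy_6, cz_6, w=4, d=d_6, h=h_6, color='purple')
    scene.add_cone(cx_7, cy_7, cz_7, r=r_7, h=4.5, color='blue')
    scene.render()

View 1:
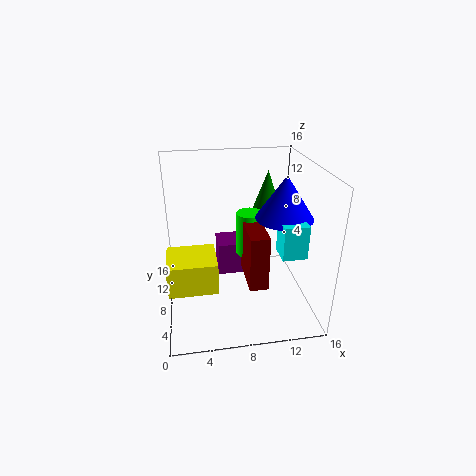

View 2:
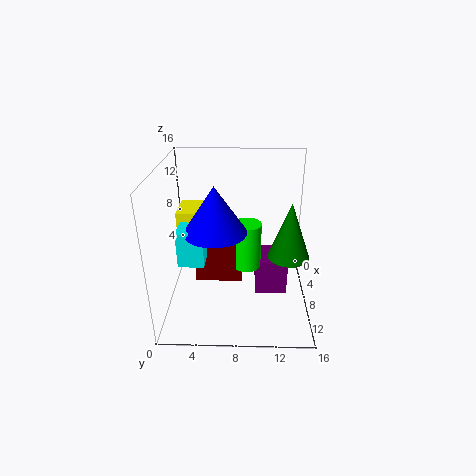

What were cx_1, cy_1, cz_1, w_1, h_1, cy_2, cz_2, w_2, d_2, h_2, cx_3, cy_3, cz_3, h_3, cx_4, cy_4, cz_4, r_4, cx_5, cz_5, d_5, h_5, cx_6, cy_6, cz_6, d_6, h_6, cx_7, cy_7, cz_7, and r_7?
cx_1 = 11.5
cy_1 = 2.5
cz_1 = 8
w_1 = 2.5
h_1 = 3.5
cy_2 = 3.5
cz_2 = 4
w_2 = 2
d_2 = 5
h_2 = 6
cx_3 = 9.5
cy_3 = 9
cz_3 = 5.5
h_3 = 5
cx_4 = 12.5
cy_4 = 13
cz_4 = 8.5
r_4 = 2
cx_5 = 0.5
cz_5 = 6.5
d_5 = 4
h_5 = 3
cx_6 = 6
cy_6 = 10
cz_6 = 2
d_6 = 3.5
h_6 = 4
cx_7 = 12.5
cy_7 = 6
cz_7 = 11
r_7 = 3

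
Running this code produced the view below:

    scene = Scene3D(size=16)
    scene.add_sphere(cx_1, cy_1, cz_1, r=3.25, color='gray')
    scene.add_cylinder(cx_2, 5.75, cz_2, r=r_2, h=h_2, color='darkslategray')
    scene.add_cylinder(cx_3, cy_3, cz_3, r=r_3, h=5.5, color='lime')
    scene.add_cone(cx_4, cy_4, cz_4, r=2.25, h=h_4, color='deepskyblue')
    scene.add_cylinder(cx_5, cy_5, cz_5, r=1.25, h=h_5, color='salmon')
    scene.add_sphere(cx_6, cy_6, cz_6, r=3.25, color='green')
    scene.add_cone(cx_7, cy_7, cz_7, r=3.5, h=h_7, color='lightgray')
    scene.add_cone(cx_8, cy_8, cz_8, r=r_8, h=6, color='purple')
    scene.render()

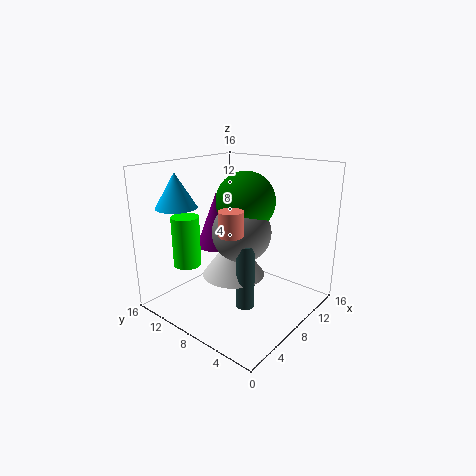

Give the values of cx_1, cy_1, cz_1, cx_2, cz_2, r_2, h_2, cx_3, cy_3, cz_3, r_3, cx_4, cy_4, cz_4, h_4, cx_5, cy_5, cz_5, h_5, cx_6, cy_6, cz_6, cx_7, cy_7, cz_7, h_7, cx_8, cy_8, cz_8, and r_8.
cx_1 = 8; cy_1 = 7.5; cz_1 = 8.75; cx_2 = 6.5; cz_2 = 1; r_2 = 1; h_2 = 7.25; cx_3 = 3.75; cy_3 = 11.75; cz_3 = 5.25; r_3 = 1.5; cx_4 = 3.75; cy_4 = 13; cz_4 = 11.5; h_4 = 3.75; cx_5 = 4.5; cy_5 = 6; cz_5 = 9.75; h_5 = 2.5; cx_6 = 9; cy_6 = 7.75; cz_6 = 12; cx_7 = 7.5; cy_7 = 8.25; cz_7 = 3.75; h_7 = 4.75; cx_8 = 7; cy_8 = 10.25; cz_8 = 7; r_8 = 2.25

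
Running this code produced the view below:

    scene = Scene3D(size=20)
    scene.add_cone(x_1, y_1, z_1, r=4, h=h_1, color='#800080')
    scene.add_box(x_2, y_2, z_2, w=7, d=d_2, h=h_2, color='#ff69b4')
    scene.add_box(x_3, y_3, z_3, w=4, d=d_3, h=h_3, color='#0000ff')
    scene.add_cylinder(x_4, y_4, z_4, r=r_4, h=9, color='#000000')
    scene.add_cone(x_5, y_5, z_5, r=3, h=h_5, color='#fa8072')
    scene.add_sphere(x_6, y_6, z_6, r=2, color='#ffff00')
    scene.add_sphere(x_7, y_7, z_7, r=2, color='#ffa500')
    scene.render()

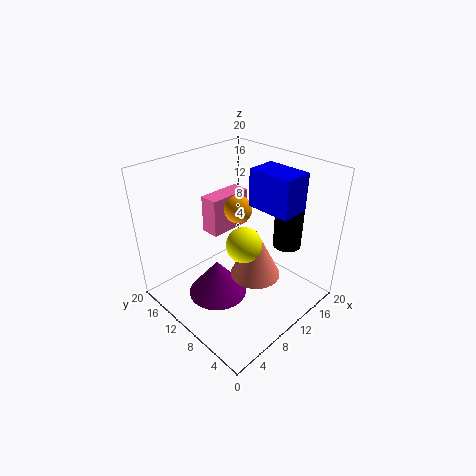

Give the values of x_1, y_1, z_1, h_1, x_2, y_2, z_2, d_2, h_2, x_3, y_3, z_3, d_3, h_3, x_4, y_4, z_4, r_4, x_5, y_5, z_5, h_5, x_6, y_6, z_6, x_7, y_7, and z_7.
x_1 = 6; y_1 = 10; z_1 = 3; h_1 = 5; x_2 = 11; y_2 = 16; z_2 = 7; d_2 = 3; h_2 = 6; x_3 = 11; y_3 = 3; z_3 = 15; d_3 = 6; h_3 = 5; x_4 = 16; y_4 = 6; z_4 = 8; r_4 = 2; x_5 = 7; y_5 = 4; z_5 = 9; h_5 = 6; x_6 = 5; y_6 = 4; z_6 = 14; x_7 = 12; y_7 = 12; z_7 = 13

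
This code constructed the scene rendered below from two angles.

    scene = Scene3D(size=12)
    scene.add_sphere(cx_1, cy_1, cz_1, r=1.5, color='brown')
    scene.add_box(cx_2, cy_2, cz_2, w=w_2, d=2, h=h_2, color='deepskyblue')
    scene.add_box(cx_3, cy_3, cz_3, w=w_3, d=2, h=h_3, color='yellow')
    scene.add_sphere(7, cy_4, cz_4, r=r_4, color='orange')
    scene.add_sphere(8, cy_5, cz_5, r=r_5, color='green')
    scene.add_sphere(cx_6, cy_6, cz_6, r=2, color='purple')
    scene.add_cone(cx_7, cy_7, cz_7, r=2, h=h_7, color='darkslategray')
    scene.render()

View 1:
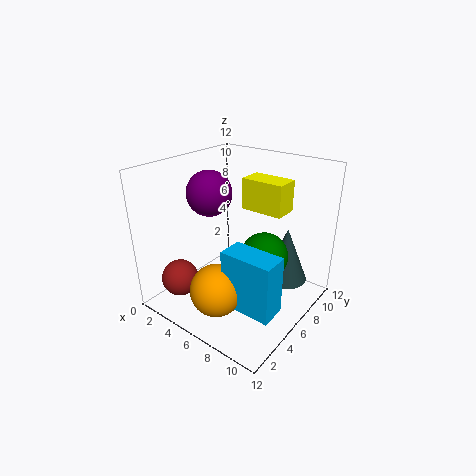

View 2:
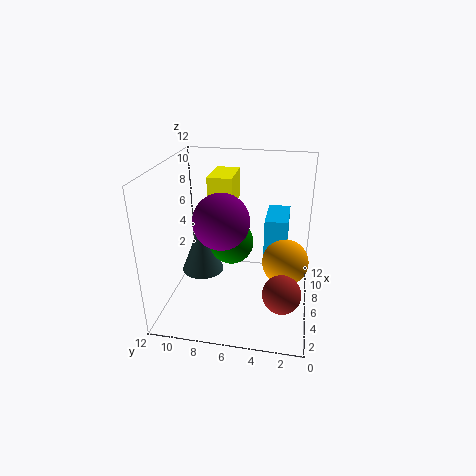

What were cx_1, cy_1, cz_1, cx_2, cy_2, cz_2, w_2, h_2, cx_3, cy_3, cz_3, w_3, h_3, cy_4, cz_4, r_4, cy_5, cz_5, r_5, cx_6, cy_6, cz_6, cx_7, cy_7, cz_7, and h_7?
cx_1 = 3
cy_1 = 2
cz_1 = 3
cx_2 = 7.5
cy_2 = 2
cz_2 = 2.5
w_2 = 4
h_2 = 4.5
cx_3 = 6
cy_3 = 6.5
cz_3 = 8.5
w_3 = 3.5
h_3 = 2.5
cy_4 = 2
cz_4 = 3.5
r_4 = 2
cy_5 = 7
cz_5 = 4.5
r_5 = 2
cx_6 = 2.5
cy_6 = 6.5
cz_6 = 9
cx_7 = 8.5
cy_7 = 10
cz_7 = 1
h_7 = 5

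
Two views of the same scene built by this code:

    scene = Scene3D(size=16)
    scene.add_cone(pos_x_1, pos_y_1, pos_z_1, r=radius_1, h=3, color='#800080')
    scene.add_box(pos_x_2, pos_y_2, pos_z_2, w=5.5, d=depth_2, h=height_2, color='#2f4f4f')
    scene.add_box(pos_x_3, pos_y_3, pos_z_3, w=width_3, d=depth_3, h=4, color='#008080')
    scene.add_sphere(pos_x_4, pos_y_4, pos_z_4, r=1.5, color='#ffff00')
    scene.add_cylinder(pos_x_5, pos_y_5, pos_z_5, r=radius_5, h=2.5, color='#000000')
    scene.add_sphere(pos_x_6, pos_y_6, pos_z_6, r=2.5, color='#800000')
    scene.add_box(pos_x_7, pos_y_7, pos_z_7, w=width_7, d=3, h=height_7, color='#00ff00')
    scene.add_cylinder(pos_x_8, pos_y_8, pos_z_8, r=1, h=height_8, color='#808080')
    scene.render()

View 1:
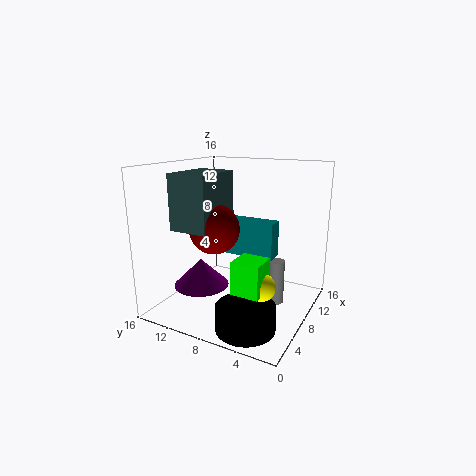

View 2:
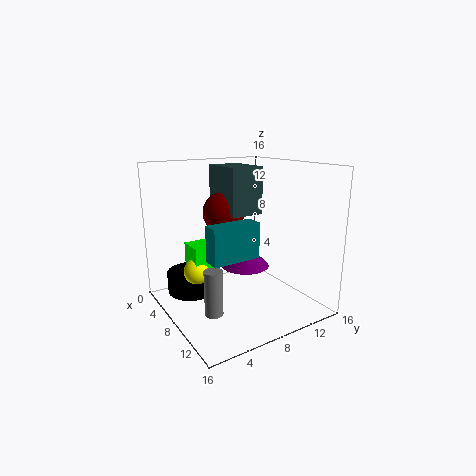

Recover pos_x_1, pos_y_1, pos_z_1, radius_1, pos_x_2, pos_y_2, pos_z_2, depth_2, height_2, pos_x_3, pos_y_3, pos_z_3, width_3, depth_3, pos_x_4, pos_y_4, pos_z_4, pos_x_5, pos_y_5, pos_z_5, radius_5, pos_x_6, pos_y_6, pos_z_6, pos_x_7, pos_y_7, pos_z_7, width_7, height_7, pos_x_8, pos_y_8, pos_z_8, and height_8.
pos_x_1 = 5
pos_y_1 = 11
pos_z_1 = 3
radius_1 = 3
pos_x_2 = 1.5
pos_y_2 = 8
pos_z_2 = 10
depth_2 = 4
height_2 = 5.5
pos_x_3 = 8
pos_y_3 = 4
pos_z_3 = 6
width_3 = 2
depth_3 = 5.5
pos_x_4 = 5.5
pos_y_4 = 4
pos_z_4 = 4
pos_x_5 = 3
pos_y_5 = 4.5
pos_z_5 = 0.5
radius_5 = 3
pos_x_6 = 4
pos_y_6 = 8.5
pos_z_6 = 10
pos_x_7 = 3.5
pos_y_7 = 3.5
pos_z_7 = 3.5
width_7 = 3
height_7 = 3.5
pos_x_8 = 9.5
pos_y_8 = 4
pos_z_8 = 0.5
height_8 = 5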